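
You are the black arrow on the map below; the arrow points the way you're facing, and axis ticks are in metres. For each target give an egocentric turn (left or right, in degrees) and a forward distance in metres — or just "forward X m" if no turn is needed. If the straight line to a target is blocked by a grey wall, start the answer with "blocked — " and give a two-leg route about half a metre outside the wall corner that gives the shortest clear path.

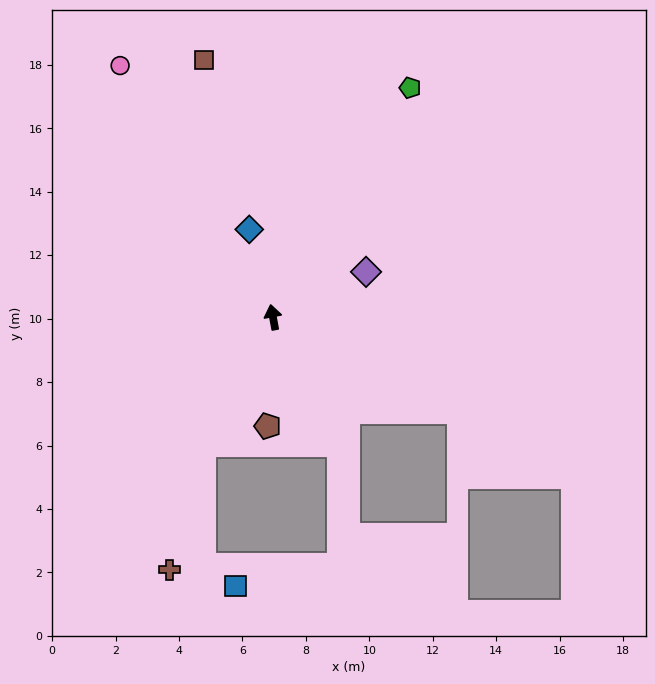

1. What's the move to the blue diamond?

turn left 5°, forward 2.9 m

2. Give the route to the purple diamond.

turn right 75°, forward 3.3 m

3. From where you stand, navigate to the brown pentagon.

turn left 167°, forward 3.4 m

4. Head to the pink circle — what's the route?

turn left 21°, forward 9.3 m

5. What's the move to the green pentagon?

turn right 41°, forward 8.4 m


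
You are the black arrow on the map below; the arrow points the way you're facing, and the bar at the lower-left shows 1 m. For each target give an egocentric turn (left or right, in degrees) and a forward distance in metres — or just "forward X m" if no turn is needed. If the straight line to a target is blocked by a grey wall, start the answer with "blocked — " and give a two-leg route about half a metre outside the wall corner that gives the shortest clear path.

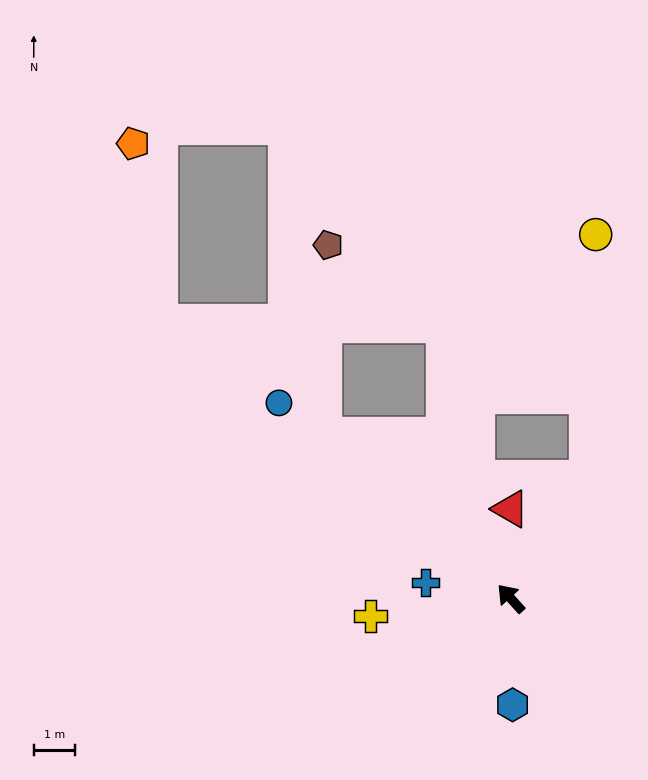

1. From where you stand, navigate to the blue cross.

turn left 37°, forward 2.1 m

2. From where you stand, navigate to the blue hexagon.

turn left 139°, forward 2.6 m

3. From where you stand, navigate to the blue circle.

turn left 8°, forward 7.3 m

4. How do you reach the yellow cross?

turn left 55°, forward 3.4 m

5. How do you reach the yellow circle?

blocked — turn right 74°, forward 3.4 m, then turn left 30°, forward 5.9 m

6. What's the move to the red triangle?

turn right 42°, forward 2.2 m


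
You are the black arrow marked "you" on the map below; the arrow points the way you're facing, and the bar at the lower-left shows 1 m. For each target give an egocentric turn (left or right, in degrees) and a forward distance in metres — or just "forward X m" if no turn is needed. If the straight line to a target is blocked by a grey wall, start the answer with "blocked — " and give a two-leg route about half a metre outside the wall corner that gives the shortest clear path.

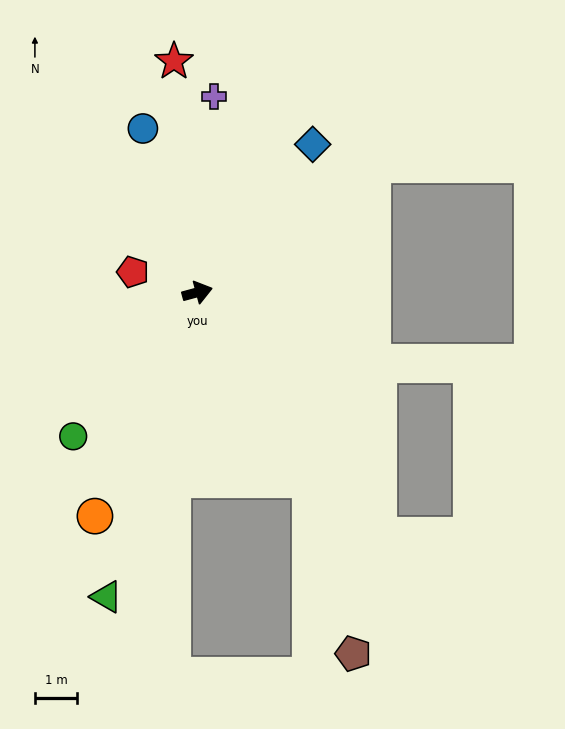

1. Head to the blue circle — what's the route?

turn left 93°, forward 4.1 m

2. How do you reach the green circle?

turn right 146°, forward 4.5 m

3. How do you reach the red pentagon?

turn left 147°, forward 1.6 m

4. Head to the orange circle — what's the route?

turn right 130°, forward 5.8 m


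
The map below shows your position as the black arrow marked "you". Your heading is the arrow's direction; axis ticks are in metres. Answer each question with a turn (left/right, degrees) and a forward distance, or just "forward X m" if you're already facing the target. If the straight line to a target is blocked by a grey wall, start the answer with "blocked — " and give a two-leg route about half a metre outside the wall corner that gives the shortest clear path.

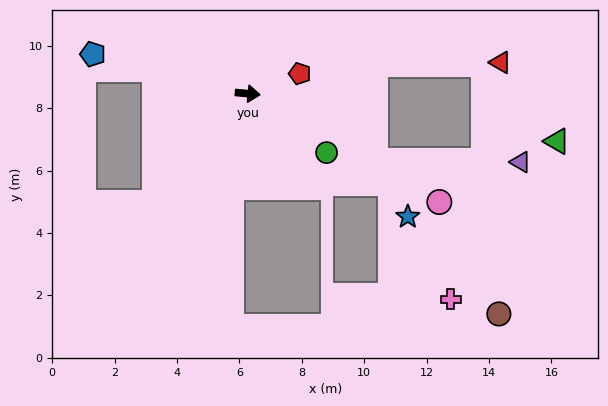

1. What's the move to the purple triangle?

blocked — turn right 22°, forward 4.6 m, then turn left 27°, forward 4.7 m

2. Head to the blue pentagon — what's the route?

turn left 171°, forward 5.1 m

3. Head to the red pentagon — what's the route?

turn left 26°, forward 1.8 m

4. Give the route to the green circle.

turn right 31°, forward 3.2 m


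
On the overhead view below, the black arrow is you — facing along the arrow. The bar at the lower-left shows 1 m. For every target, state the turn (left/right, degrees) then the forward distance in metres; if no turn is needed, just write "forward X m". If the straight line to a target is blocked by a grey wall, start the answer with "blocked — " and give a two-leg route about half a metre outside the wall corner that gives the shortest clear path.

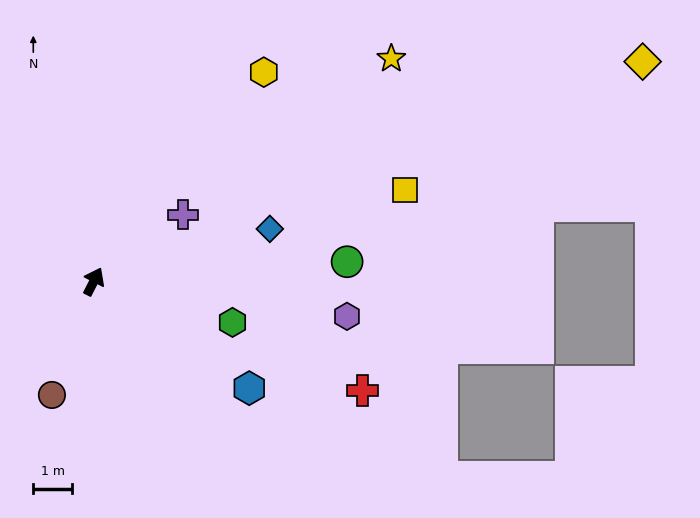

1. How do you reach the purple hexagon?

turn right 71°, forward 6.6 m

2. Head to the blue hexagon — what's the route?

turn right 97°, forward 4.8 m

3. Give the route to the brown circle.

turn right 173°, forward 3.1 m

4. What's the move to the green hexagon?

turn right 79°, forward 3.7 m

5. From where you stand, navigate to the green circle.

turn right 59°, forward 6.5 m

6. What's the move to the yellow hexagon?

turn right 12°, forward 6.9 m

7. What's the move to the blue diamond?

turn right 46°, forward 4.7 m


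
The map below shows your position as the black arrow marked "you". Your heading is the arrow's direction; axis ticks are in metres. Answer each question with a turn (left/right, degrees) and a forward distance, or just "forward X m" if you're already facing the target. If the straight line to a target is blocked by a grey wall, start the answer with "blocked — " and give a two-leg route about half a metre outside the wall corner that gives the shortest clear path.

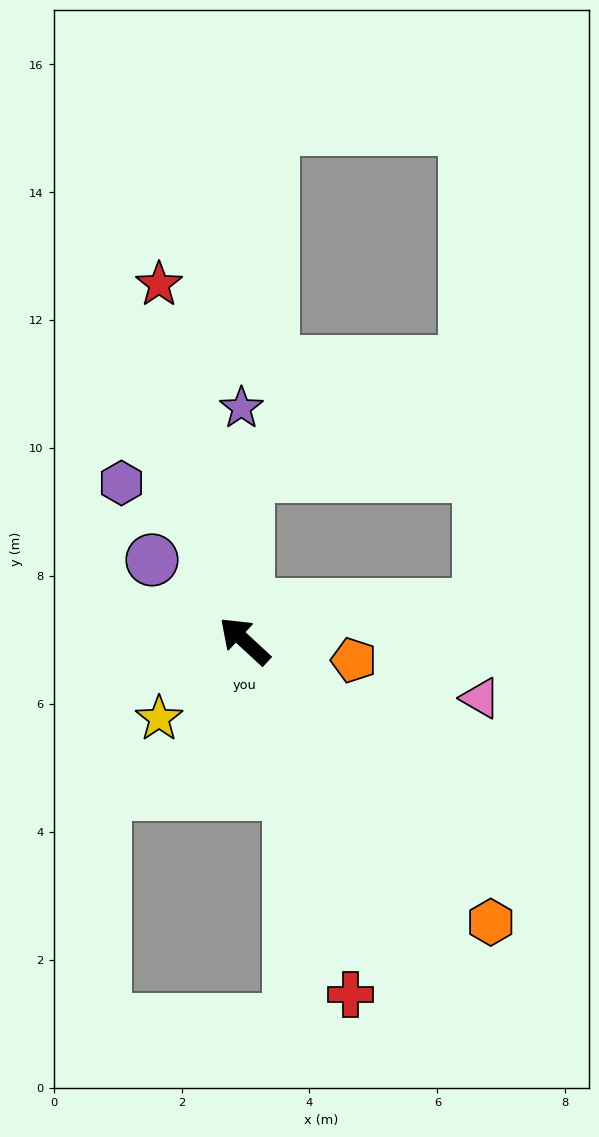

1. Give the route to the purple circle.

forward 1.9 m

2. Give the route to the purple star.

turn right 46°, forward 3.6 m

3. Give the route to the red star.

turn right 34°, forward 5.7 m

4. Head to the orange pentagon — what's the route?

turn right 147°, forward 1.7 m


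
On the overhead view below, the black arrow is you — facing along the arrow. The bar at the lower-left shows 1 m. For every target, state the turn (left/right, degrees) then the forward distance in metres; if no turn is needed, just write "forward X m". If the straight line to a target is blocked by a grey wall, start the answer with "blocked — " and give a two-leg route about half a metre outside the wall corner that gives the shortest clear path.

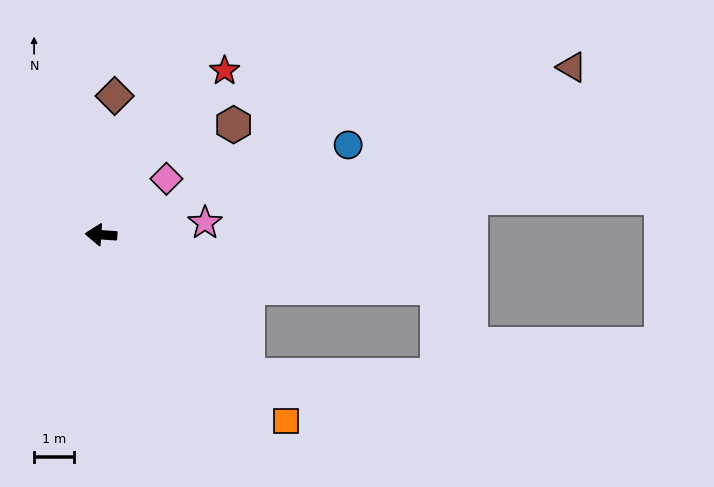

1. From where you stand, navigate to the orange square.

turn left 139°, forward 6.6 m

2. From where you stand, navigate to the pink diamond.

turn right 136°, forward 2.2 m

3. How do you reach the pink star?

turn right 170°, forward 2.6 m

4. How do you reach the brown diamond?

turn right 92°, forward 3.5 m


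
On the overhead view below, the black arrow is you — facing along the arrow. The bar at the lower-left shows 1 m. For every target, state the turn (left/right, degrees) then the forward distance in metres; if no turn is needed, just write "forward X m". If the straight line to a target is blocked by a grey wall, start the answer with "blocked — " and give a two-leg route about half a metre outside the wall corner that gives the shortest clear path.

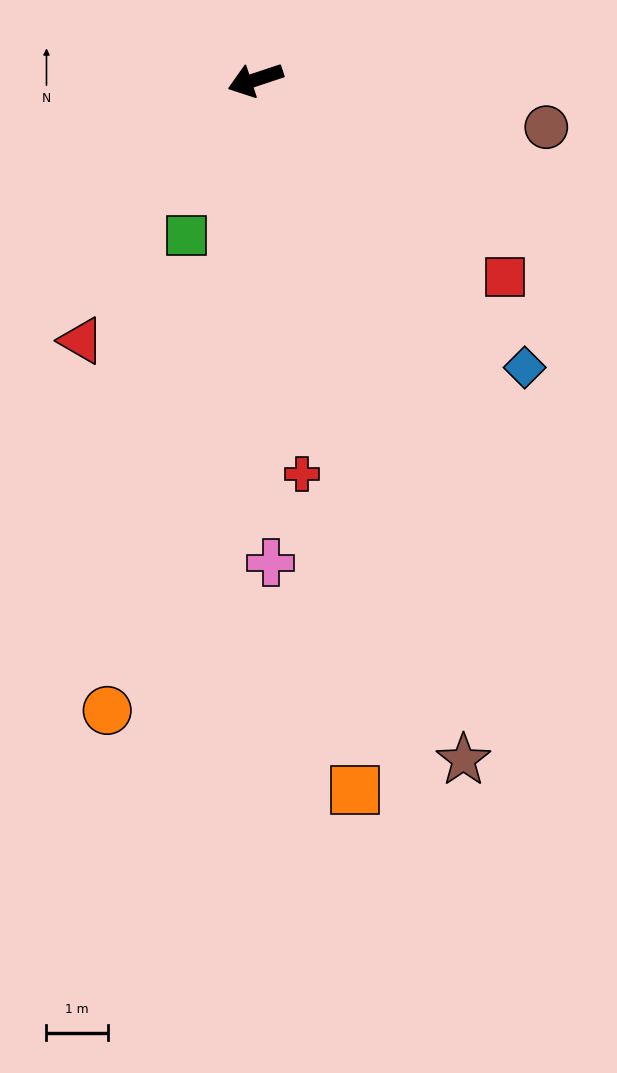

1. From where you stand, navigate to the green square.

turn left 48°, forward 2.8 m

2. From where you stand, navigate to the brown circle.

turn left 152°, forward 4.8 m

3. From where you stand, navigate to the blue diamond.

turn left 115°, forward 6.4 m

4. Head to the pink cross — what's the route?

turn left 73°, forward 7.9 m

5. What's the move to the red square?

turn left 123°, forward 5.2 m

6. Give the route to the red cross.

turn left 78°, forward 6.5 m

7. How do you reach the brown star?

turn left 89°, forward 11.6 m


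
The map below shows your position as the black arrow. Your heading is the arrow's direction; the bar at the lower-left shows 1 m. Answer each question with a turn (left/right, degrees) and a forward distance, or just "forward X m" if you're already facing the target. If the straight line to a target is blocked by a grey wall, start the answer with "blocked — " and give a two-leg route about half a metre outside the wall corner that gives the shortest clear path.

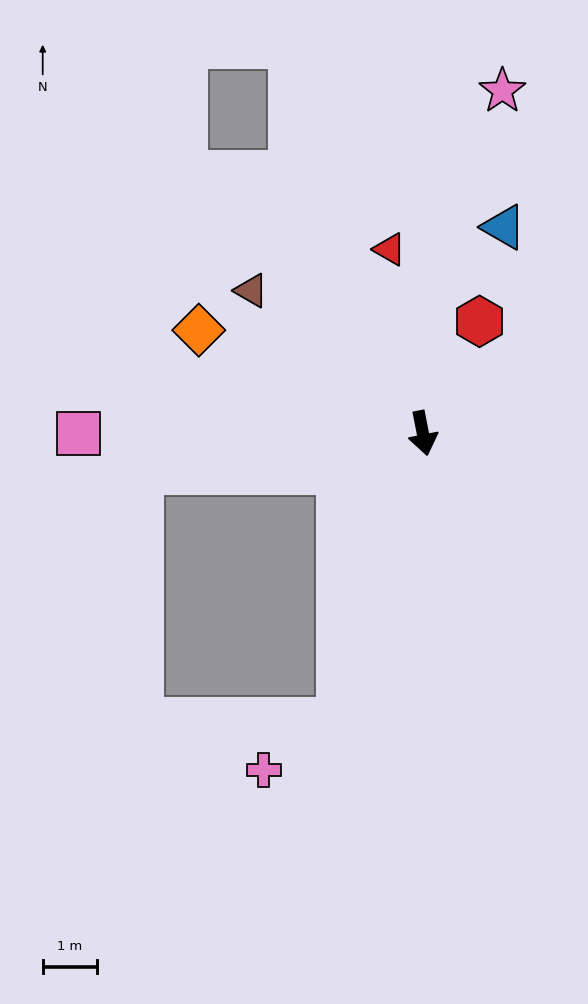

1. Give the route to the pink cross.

blocked — turn right 27°, forward 5.5 m, then turn right 41°, forward 1.7 m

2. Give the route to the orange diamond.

turn right 126°, forward 4.6 m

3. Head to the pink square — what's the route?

turn right 101°, forward 6.4 m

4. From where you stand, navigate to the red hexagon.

turn left 142°, forward 2.3 m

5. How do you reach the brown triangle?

turn right 141°, forward 4.1 m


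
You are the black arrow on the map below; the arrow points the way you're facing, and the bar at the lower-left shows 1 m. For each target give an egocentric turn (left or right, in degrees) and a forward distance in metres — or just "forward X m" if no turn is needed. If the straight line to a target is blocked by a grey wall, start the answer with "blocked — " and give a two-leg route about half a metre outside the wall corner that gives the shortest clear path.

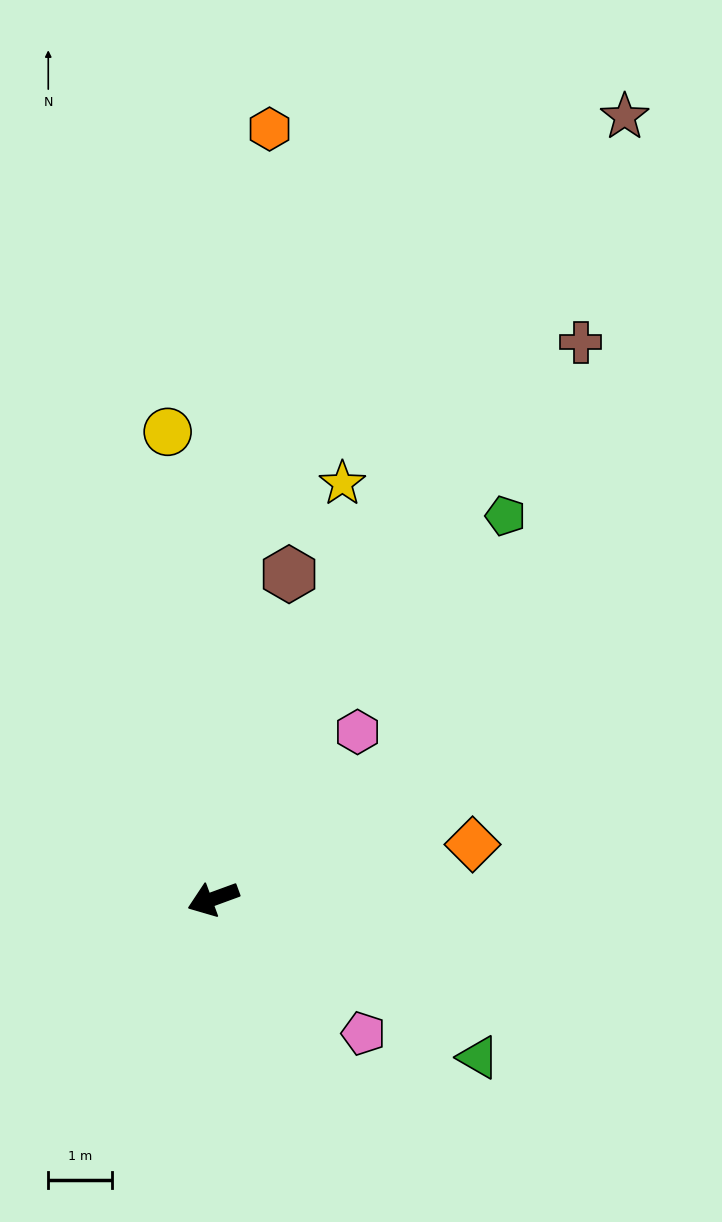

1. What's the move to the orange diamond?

turn left 172°, forward 4.2 m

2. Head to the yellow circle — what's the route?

turn right 105°, forward 7.4 m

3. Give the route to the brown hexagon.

turn right 123°, forward 5.2 m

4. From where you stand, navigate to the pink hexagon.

turn right 151°, forward 3.5 m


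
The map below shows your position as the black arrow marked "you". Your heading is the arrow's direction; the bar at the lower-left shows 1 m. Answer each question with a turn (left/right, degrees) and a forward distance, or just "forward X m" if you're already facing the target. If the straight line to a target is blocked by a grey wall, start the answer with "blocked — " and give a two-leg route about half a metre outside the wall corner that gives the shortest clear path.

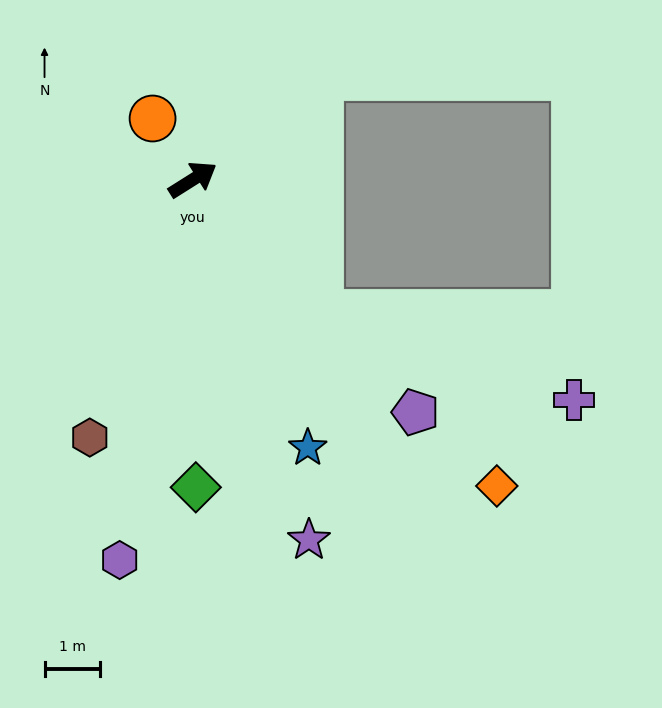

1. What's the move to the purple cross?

blocked — turn right 79°, forward 3.3 m, then turn left 28°, forward 4.8 m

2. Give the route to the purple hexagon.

turn right 133°, forward 7.0 m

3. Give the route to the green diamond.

turn right 122°, forward 5.5 m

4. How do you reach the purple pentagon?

turn right 78°, forward 5.8 m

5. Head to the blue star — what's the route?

turn right 99°, forward 5.2 m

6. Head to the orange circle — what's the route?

turn left 91°, forward 1.3 m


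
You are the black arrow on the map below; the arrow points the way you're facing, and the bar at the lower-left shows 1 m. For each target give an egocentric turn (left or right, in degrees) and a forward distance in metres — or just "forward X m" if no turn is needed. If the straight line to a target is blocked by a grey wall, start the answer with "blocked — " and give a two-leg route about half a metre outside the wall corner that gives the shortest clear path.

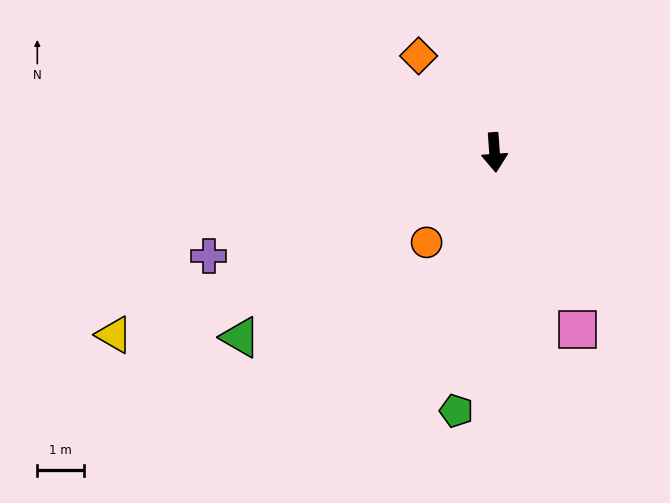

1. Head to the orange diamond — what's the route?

turn right 146°, forward 2.6 m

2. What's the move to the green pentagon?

turn right 12°, forward 5.6 m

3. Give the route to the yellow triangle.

turn right 68°, forward 9.1 m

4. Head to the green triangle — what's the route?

turn right 58°, forward 6.8 m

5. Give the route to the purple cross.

turn right 74°, forward 6.5 m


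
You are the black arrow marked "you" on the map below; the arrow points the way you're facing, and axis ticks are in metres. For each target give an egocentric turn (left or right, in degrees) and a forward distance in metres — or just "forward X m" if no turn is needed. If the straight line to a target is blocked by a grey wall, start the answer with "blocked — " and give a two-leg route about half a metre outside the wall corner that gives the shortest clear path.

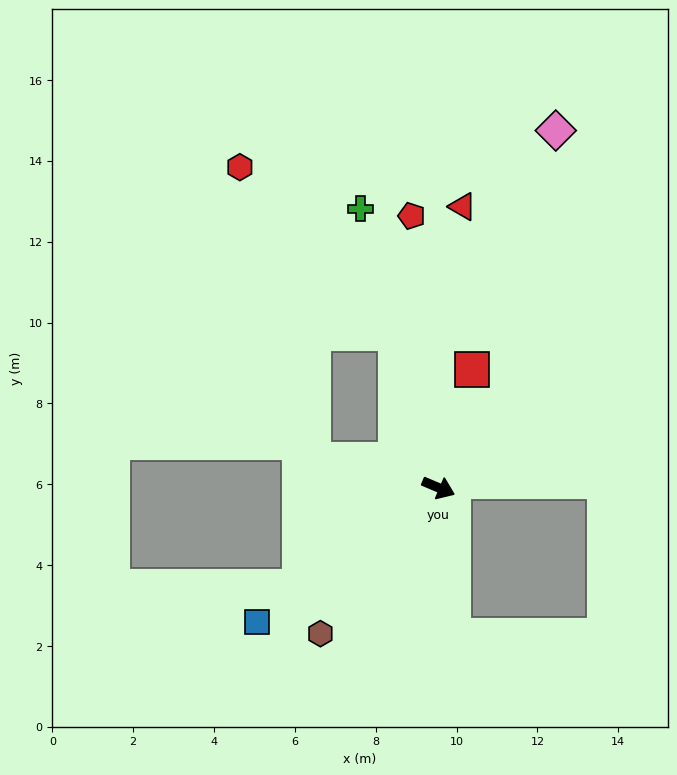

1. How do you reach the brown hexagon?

turn right 106°, forward 4.6 m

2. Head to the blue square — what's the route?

turn right 121°, forward 5.6 m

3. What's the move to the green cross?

turn left 129°, forward 7.2 m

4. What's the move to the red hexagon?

blocked — turn left 129°, forward 3.9 m, then turn left 27°, forward 5.6 m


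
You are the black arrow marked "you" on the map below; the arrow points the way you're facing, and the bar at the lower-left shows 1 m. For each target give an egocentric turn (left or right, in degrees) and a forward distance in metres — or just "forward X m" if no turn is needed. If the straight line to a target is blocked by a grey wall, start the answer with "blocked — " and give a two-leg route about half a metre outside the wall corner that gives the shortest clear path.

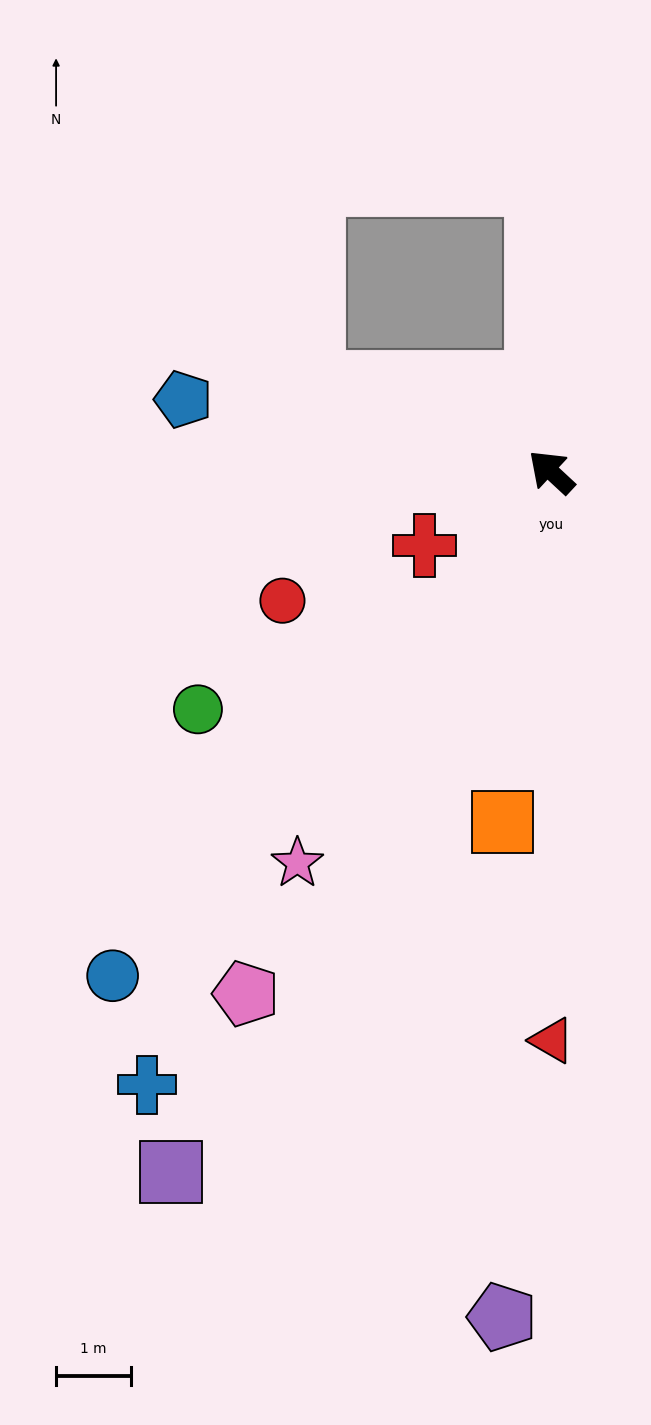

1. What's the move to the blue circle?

turn left 92°, forward 8.9 m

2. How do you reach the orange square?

turn left 125°, forward 4.7 m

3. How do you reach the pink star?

turn left 100°, forward 6.2 m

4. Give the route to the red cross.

turn left 73°, forward 2.0 m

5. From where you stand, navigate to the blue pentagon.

turn left 32°, forward 5.0 m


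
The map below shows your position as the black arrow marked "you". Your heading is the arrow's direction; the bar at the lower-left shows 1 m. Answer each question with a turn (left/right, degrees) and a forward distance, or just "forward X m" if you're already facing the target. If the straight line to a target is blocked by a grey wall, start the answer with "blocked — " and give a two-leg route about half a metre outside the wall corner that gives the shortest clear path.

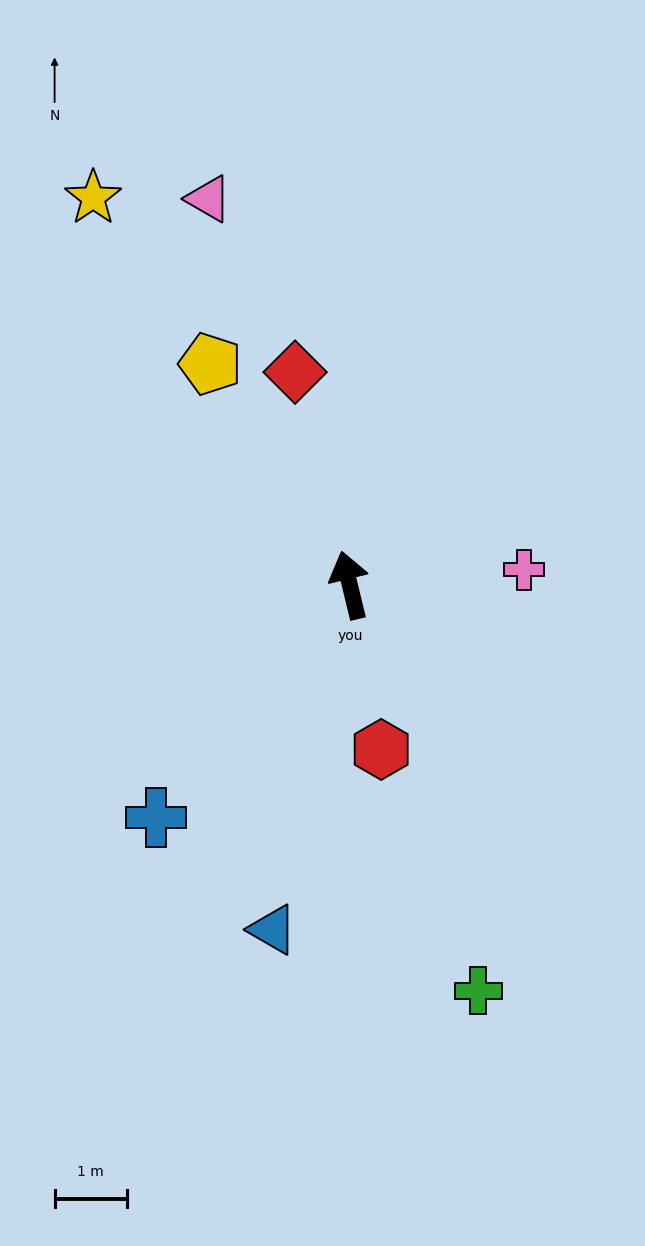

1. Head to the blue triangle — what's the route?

turn left 154°, forward 4.9 m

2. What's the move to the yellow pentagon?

turn left 19°, forward 3.6 m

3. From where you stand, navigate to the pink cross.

turn right 99°, forward 2.4 m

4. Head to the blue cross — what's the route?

turn left 127°, forward 4.2 m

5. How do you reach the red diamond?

forward 3.0 m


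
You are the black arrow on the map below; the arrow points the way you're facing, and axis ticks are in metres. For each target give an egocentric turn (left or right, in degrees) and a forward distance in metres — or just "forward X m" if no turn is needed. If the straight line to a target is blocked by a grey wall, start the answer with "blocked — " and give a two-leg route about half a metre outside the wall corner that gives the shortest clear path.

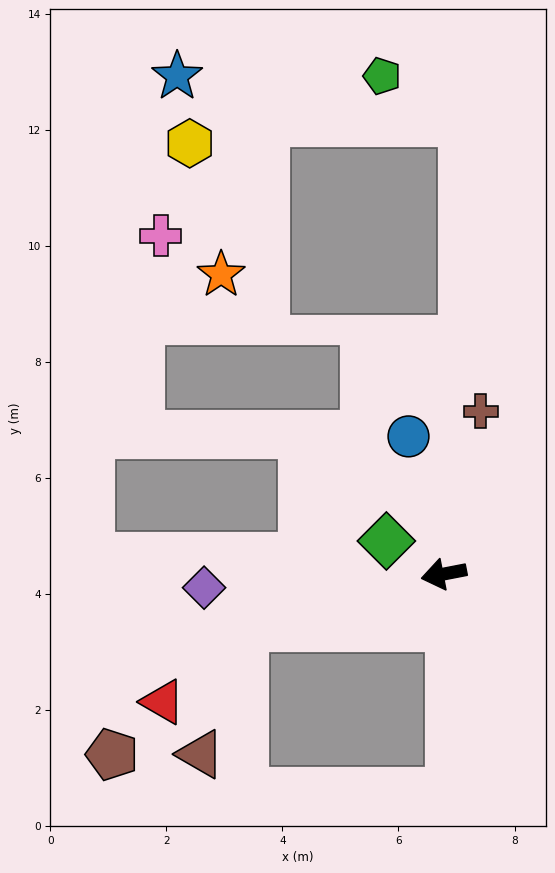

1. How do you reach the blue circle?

turn right 87°, forward 2.4 m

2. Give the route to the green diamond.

turn right 41°, forward 1.1 m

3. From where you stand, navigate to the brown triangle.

blocked — turn left 4°, forward 3.6 m, then turn left 56°, forward 2.3 m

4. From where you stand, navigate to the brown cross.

turn right 114°, forward 2.9 m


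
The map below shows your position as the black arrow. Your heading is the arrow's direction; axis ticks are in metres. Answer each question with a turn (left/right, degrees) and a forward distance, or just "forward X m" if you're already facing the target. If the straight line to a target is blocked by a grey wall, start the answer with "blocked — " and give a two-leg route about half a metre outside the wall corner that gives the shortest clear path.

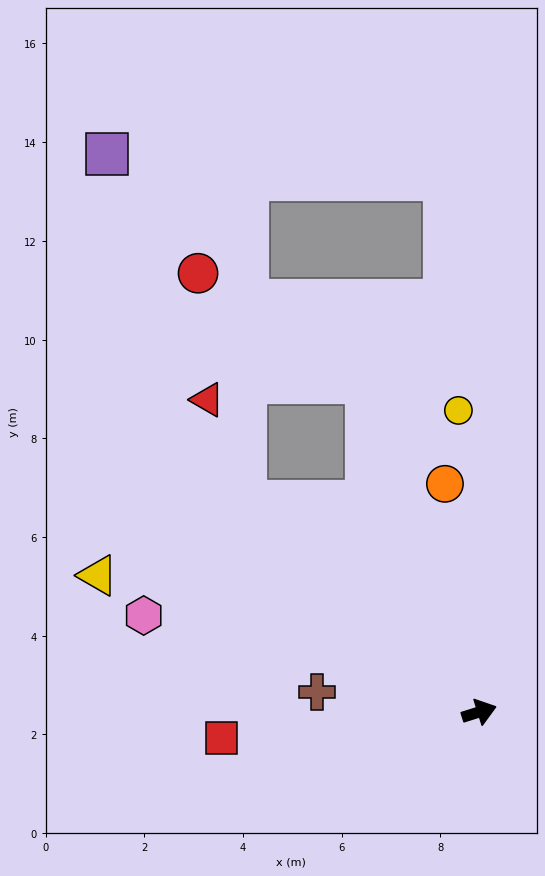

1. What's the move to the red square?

turn left 168°, forward 5.2 m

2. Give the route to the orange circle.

turn left 81°, forward 4.7 m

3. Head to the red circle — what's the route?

blocked — turn left 91°, forward 7.1 m, then turn left 38°, forward 4.1 m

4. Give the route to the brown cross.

turn left 155°, forward 3.3 m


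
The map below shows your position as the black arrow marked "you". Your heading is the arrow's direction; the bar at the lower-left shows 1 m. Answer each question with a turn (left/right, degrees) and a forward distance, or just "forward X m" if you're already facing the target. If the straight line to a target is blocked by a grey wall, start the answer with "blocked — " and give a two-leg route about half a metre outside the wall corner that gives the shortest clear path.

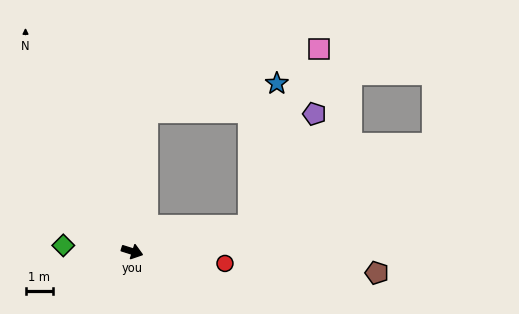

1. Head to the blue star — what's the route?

blocked — turn left 30°, forward 4.4 m, then turn left 67°, forward 5.4 m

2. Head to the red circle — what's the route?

turn left 10°, forward 3.5 m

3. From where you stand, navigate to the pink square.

blocked — turn left 30°, forward 4.4 m, then turn left 56°, forward 7.1 m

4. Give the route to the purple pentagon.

blocked — turn left 30°, forward 4.4 m, then turn left 47°, forward 4.8 m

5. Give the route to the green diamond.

turn right 167°, forward 2.5 m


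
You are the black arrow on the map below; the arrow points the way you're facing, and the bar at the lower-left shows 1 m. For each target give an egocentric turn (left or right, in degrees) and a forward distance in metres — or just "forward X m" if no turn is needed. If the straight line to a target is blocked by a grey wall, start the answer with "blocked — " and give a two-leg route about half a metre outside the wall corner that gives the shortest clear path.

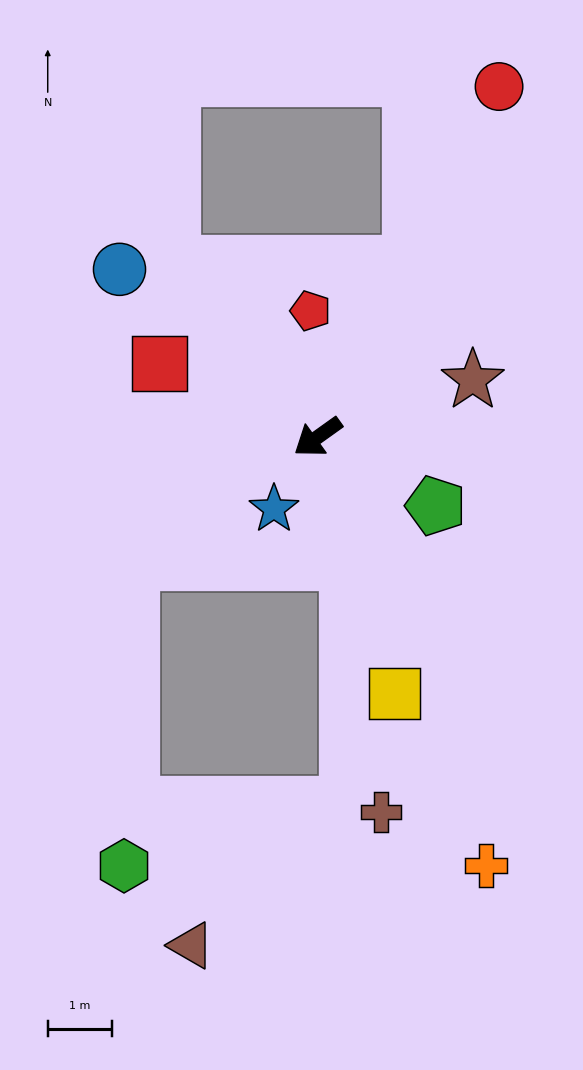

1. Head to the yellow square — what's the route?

turn left 71°, forward 4.1 m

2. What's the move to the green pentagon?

turn left 114°, forward 2.1 m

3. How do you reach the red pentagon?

turn right 122°, forward 2.0 m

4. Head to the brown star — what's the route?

turn left 165°, forward 2.6 m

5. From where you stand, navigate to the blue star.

turn left 23°, forward 1.3 m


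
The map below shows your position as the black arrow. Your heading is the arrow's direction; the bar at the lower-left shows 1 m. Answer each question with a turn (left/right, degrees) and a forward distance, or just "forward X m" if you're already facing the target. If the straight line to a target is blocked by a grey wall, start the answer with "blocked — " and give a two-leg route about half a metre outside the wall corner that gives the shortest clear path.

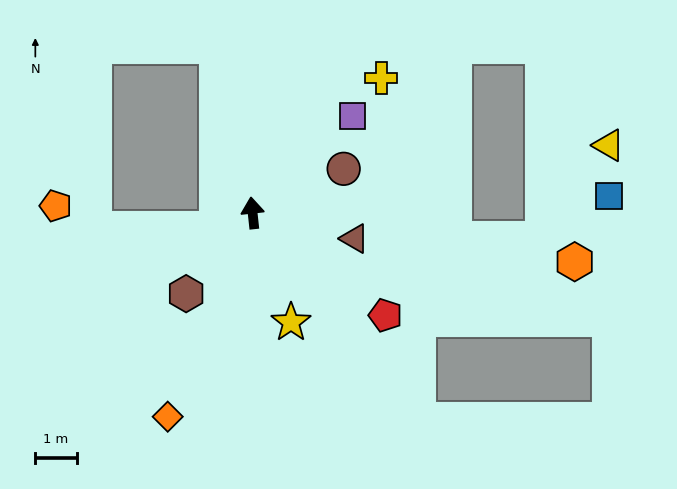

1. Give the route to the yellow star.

turn right 167°, forward 2.8 m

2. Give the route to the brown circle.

turn right 70°, forward 2.4 m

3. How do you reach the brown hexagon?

turn left 134°, forward 2.5 m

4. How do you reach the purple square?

turn right 52°, forward 3.3 m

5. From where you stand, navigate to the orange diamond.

turn left 151°, forward 5.3 m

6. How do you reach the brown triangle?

turn right 110°, forward 2.5 m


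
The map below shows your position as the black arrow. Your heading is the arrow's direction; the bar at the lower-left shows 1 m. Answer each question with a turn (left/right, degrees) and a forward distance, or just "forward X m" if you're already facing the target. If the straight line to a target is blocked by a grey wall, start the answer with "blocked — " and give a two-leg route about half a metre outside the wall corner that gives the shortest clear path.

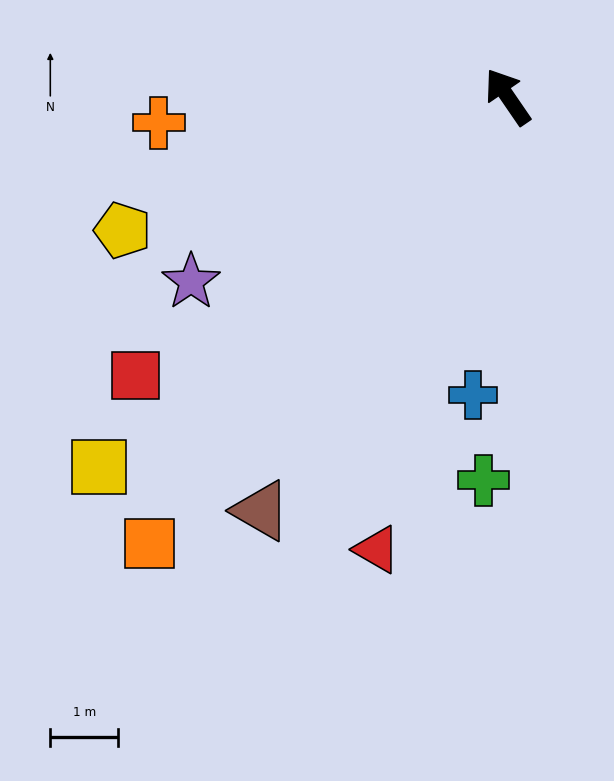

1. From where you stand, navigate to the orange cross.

turn left 60°, forward 5.2 m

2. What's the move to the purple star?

turn left 86°, forward 5.4 m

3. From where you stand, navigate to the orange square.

turn left 107°, forward 8.4 m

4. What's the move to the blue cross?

turn left 139°, forward 4.4 m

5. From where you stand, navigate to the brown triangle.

turn left 115°, forward 7.1 m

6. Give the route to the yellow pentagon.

turn left 75°, forward 6.0 m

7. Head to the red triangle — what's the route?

turn left 129°, forward 6.9 m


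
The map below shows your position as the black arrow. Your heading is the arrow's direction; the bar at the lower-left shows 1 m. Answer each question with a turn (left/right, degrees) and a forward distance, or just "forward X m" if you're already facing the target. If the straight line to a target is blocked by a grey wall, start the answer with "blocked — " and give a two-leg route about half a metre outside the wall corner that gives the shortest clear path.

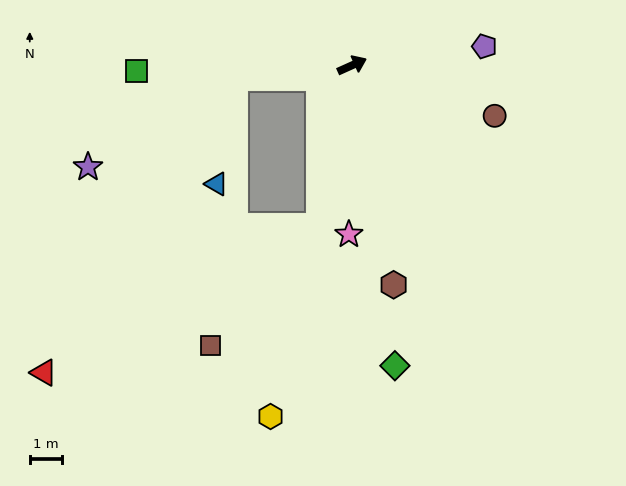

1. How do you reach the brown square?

blocked — turn right 126°, forward 5.2 m, then turn right 31°, forward 5.1 m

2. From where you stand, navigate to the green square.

turn left 157°, forward 6.8 m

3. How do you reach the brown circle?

turn right 44°, forward 4.7 m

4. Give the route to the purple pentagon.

turn right 16°, forward 4.2 m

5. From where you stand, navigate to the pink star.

turn right 115°, forward 5.3 m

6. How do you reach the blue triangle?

blocked — turn left 162°, forward 3.7 m, then turn left 74°, forward 3.4 m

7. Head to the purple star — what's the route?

blocked — turn left 162°, forward 3.7 m, then turn left 25°, forward 5.4 m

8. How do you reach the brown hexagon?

turn right 103°, forward 7.0 m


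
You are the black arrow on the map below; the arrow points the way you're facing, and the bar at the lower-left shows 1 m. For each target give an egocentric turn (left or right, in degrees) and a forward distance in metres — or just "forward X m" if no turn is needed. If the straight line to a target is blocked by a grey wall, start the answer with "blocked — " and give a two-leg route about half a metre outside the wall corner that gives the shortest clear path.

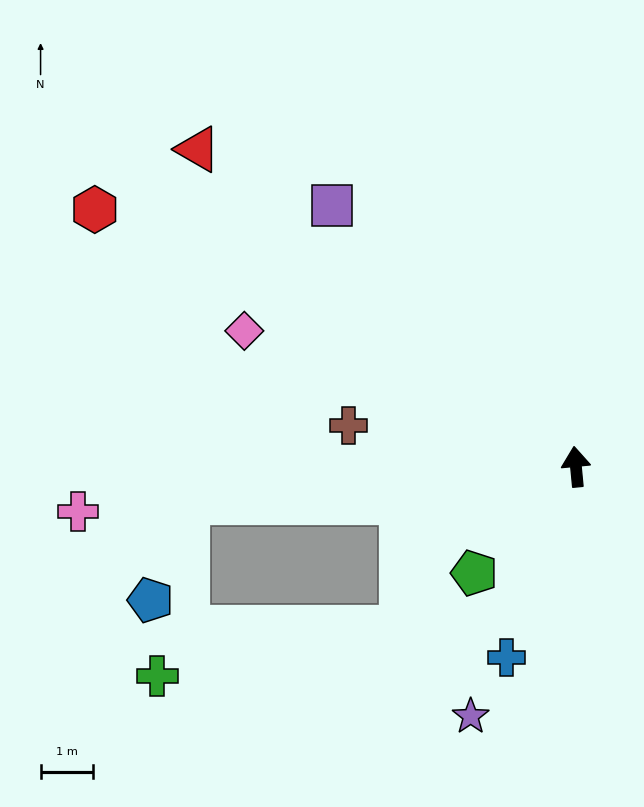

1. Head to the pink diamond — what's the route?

turn left 62°, forward 6.8 m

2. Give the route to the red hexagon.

turn left 56°, forward 10.4 m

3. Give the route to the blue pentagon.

blocked — turn left 90°, forward 7.4 m, then turn left 64°, forward 2.0 m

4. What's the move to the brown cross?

turn left 74°, forward 4.4 m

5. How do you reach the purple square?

turn left 38°, forward 6.8 m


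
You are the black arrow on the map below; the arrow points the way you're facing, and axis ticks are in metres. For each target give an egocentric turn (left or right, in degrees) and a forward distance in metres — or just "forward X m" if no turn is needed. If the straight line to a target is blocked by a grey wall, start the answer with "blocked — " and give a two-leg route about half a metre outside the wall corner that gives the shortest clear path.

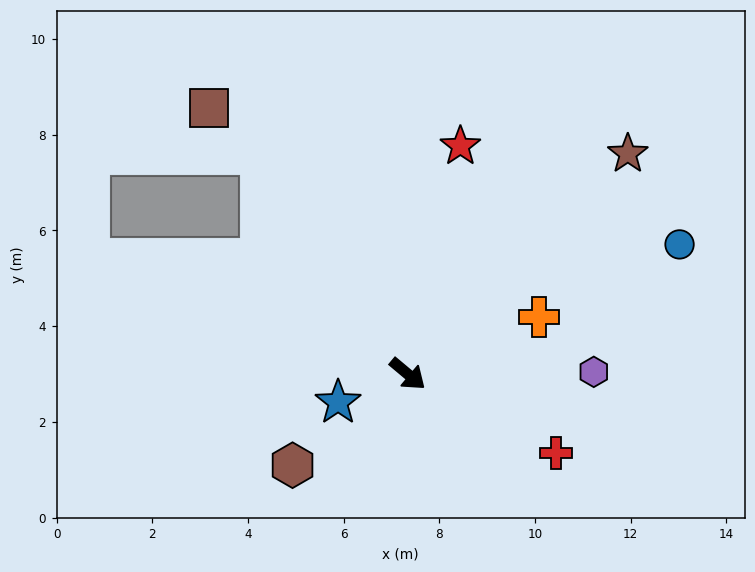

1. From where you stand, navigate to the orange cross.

turn left 63°, forward 3.0 m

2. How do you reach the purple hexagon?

turn left 41°, forward 3.9 m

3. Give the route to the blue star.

turn right 118°, forward 1.6 m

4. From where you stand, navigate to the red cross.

turn left 12°, forward 3.5 m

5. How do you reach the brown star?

turn left 85°, forward 6.5 m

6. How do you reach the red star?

turn left 117°, forward 4.9 m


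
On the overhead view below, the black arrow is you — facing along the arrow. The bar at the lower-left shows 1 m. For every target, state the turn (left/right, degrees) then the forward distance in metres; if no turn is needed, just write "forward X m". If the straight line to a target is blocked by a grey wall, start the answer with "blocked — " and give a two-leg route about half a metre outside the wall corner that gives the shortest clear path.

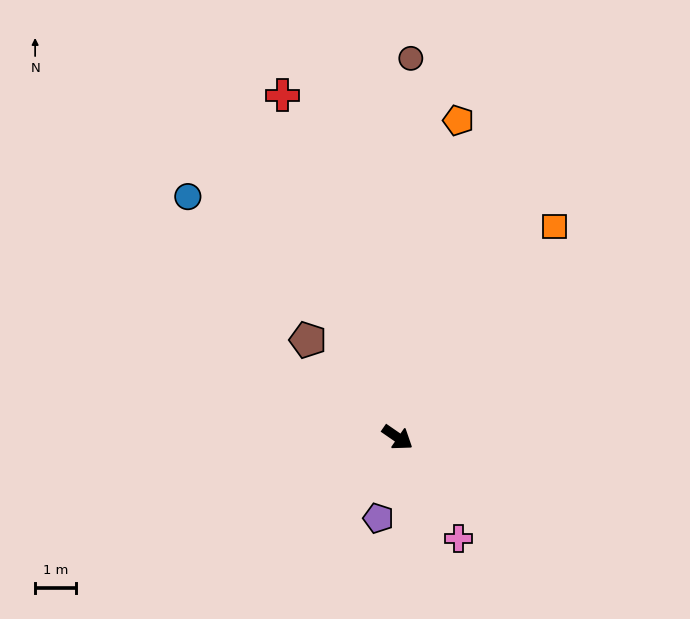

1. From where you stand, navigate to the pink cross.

turn right 24°, forward 2.9 m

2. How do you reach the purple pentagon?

turn right 69°, forward 2.0 m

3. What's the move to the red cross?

turn left 143°, forward 8.8 m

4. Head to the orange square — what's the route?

turn left 88°, forward 6.4 m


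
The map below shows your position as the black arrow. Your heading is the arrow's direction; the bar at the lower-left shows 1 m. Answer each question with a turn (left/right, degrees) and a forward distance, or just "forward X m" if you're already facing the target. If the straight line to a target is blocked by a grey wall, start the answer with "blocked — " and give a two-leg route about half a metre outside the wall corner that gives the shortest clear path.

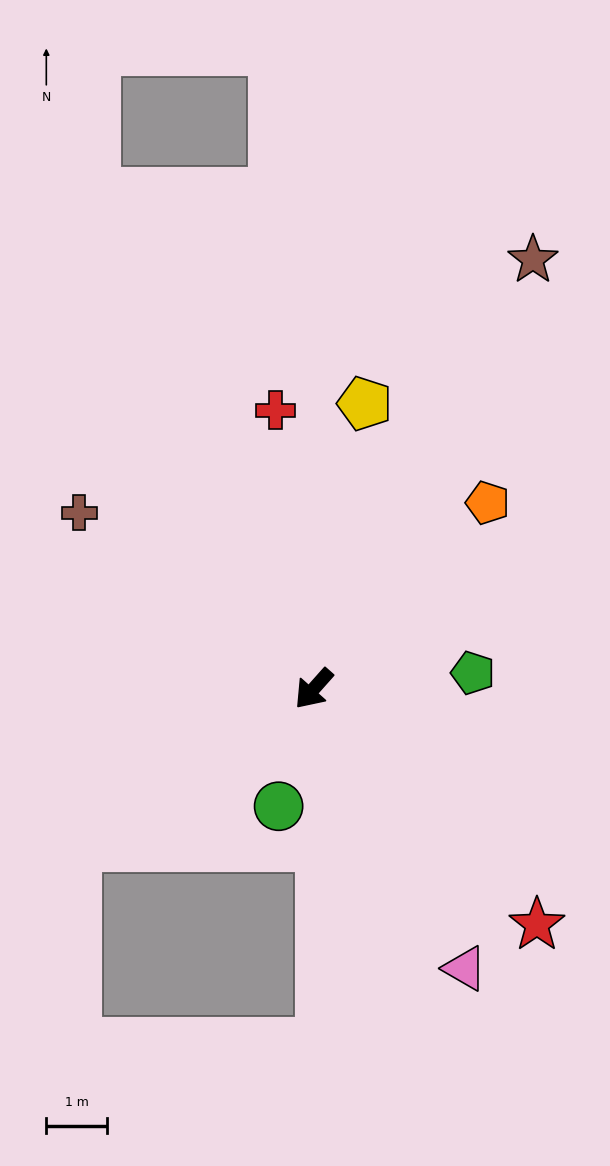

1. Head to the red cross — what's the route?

turn right 131°, forward 4.6 m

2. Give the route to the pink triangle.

turn left 70°, forward 5.2 m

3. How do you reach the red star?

turn left 85°, forward 5.3 m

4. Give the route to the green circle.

turn left 25°, forward 2.0 m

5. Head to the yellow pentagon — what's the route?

turn right 149°, forward 4.8 m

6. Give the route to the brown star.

turn right 165°, forward 7.9 m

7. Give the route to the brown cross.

turn right 85°, forward 4.8 m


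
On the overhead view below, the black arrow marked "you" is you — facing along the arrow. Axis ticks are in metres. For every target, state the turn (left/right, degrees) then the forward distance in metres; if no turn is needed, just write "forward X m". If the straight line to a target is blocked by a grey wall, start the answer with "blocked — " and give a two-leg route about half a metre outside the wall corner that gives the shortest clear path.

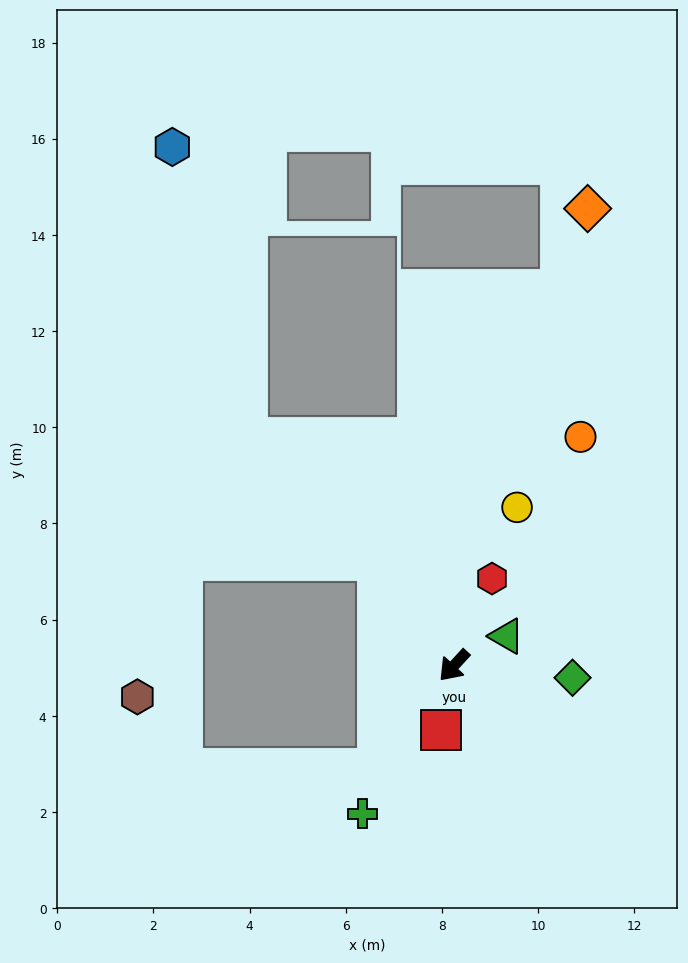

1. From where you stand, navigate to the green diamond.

turn left 127°, forward 2.5 m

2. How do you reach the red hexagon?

turn right 161°, forward 2.0 m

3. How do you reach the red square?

turn left 31°, forward 1.4 m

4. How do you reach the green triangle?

turn left 162°, forward 1.3 m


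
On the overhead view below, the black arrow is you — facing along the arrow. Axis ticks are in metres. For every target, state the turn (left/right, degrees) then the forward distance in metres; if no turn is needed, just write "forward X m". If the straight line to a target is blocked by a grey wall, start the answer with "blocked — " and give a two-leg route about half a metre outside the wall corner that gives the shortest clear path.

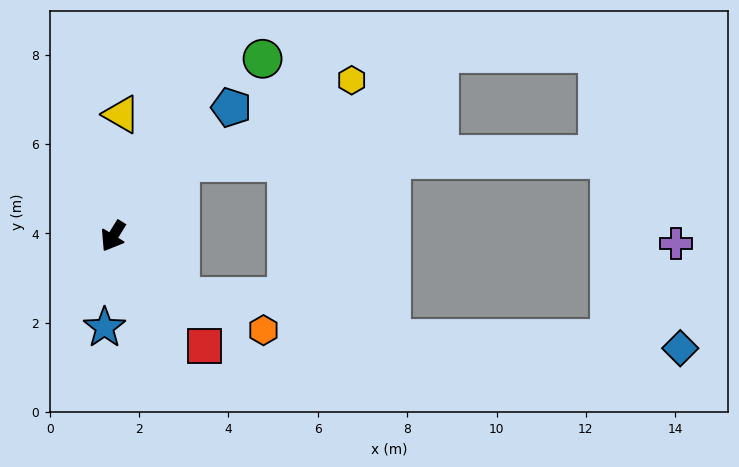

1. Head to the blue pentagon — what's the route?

turn left 169°, forward 3.9 m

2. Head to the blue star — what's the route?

turn left 26°, forward 2.1 m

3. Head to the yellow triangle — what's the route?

turn right 152°, forward 2.7 m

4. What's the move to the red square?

turn left 71°, forward 3.2 m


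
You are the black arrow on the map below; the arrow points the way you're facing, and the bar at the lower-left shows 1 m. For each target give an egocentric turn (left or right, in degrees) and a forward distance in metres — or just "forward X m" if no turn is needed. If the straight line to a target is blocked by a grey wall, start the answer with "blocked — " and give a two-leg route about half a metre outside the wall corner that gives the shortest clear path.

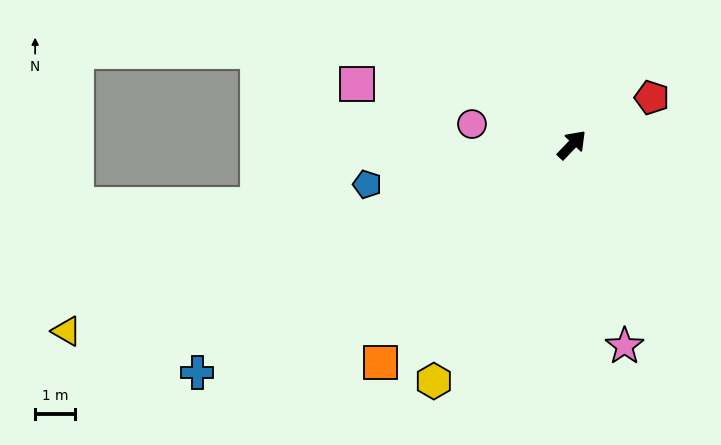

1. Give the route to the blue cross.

turn left 165°, forward 10.9 m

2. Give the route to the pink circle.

turn left 122°, forward 2.5 m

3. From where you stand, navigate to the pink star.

turn right 122°, forward 5.2 m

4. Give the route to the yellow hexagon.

turn right 167°, forward 6.8 m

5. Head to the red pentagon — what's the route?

turn right 16°, forward 2.3 m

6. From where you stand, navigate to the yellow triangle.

turn left 154°, forward 13.4 m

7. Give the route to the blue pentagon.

turn left 145°, forward 5.2 m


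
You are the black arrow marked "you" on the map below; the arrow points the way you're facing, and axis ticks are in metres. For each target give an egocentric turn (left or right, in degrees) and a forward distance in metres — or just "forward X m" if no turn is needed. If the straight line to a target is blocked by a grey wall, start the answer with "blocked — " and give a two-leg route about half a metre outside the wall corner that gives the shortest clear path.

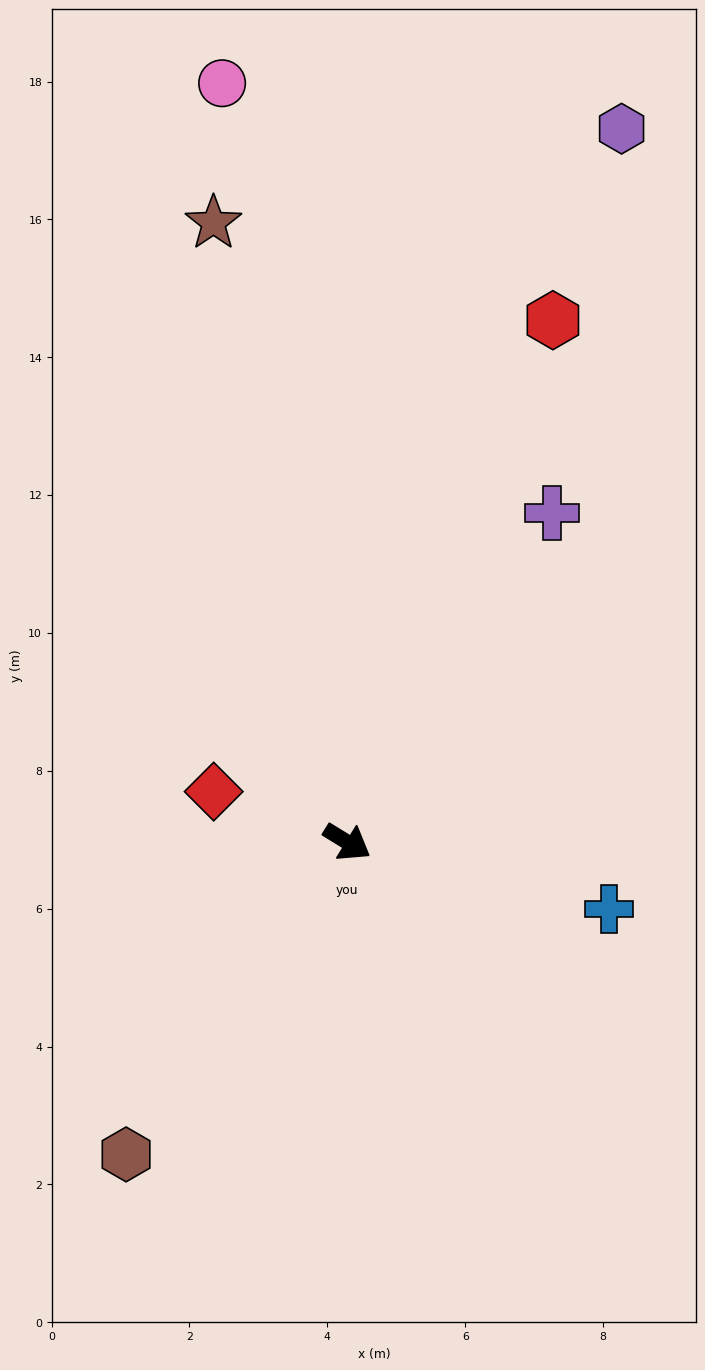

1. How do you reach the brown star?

turn left 134°, forward 9.2 m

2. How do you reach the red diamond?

turn right 169°, forward 2.1 m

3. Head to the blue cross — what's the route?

turn left 17°, forward 3.9 m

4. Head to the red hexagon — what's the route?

turn left 100°, forward 8.1 m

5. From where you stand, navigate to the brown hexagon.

turn right 94°, forward 5.6 m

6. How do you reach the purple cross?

turn left 90°, forward 5.6 m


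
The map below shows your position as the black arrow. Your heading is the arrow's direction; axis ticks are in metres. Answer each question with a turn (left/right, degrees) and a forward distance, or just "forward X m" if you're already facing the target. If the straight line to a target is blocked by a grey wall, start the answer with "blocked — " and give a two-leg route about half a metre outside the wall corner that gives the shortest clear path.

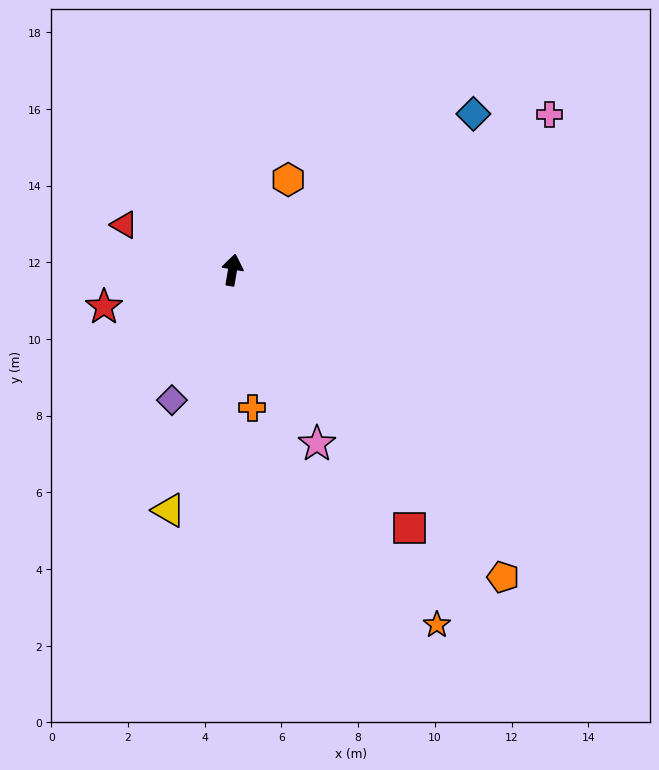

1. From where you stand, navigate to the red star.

turn left 116°, forward 3.5 m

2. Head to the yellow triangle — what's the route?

turn left 175°, forward 6.5 m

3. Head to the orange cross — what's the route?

turn right 162°, forward 3.6 m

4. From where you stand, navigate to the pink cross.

turn right 54°, forward 9.2 m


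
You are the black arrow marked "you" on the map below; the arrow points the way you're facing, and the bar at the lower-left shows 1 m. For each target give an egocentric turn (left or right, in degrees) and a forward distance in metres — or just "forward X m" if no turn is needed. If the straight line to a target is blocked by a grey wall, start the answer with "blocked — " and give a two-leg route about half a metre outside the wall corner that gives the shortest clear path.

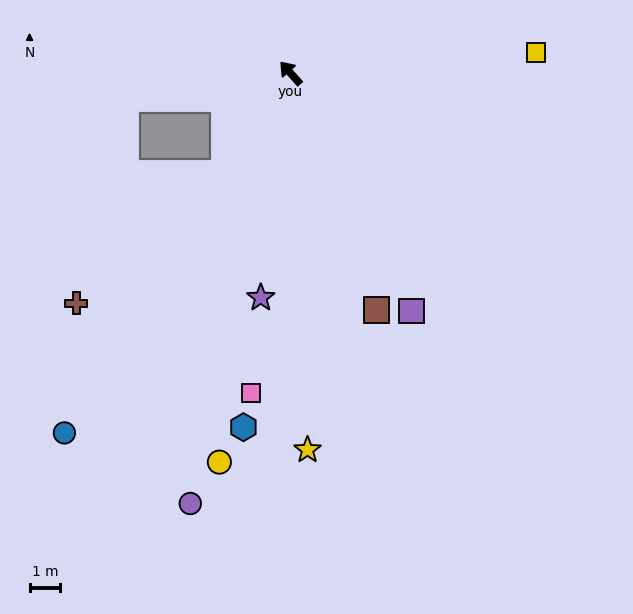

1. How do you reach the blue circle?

turn left 106°, forward 13.8 m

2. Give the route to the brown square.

turn left 158°, forward 8.1 m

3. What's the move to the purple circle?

turn left 125°, forward 14.3 m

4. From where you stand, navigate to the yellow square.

turn right 127°, forward 8.0 m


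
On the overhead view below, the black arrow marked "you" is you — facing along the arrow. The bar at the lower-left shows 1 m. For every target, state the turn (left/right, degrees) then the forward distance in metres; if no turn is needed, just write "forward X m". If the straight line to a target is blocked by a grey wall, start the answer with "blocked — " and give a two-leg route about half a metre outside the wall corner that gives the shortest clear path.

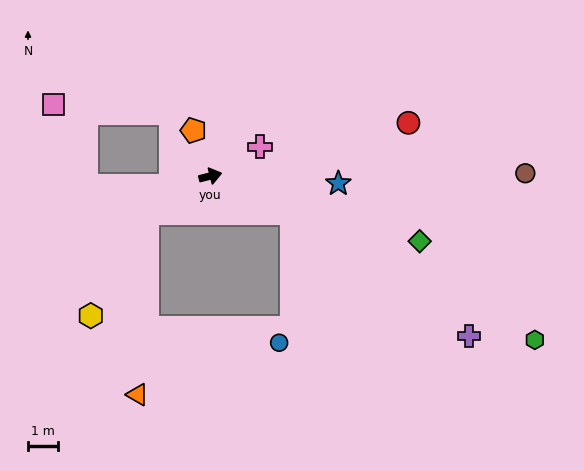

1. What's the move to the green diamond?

turn right 31°, forward 7.3 m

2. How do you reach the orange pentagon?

turn left 96°, forward 1.6 m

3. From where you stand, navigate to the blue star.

turn right 18°, forward 4.2 m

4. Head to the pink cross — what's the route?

turn left 17°, forward 1.9 m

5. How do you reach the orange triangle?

blocked — turn right 164°, forward 2.4 m, then turn left 57°, forward 6.0 m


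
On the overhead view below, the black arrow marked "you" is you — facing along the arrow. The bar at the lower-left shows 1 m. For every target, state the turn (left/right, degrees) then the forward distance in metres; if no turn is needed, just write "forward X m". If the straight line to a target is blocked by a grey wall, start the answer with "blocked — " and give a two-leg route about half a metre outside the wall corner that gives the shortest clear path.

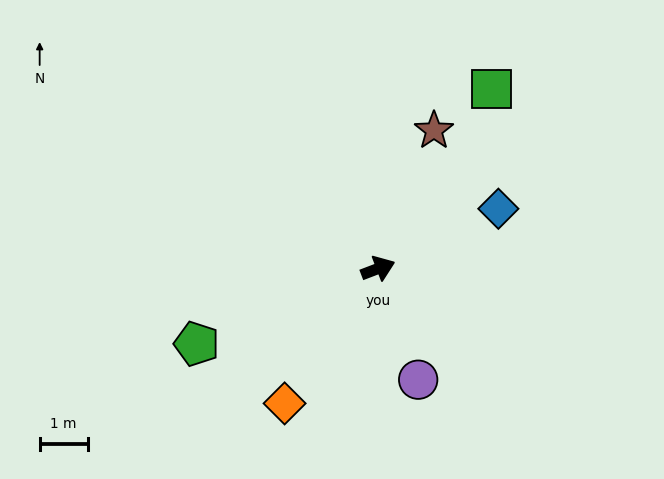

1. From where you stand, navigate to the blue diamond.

turn left 6°, forward 2.8 m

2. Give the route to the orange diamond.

turn right 146°, forward 3.4 m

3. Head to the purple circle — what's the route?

turn right 91°, forward 2.5 m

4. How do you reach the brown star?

turn left 47°, forward 3.1 m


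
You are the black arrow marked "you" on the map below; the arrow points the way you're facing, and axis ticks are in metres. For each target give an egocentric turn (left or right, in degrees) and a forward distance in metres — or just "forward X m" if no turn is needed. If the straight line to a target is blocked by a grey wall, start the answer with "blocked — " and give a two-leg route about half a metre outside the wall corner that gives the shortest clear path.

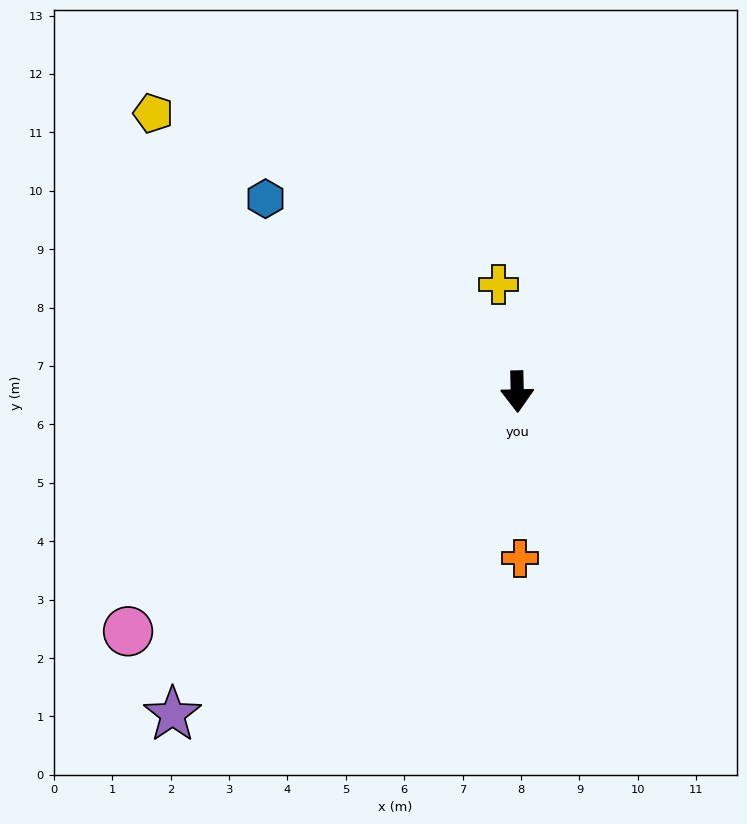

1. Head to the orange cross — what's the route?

forward 2.9 m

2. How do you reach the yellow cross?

turn right 171°, forward 1.9 m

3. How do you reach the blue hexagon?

turn right 129°, forward 5.4 m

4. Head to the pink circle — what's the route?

turn right 60°, forward 7.8 m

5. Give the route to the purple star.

turn right 48°, forward 8.1 m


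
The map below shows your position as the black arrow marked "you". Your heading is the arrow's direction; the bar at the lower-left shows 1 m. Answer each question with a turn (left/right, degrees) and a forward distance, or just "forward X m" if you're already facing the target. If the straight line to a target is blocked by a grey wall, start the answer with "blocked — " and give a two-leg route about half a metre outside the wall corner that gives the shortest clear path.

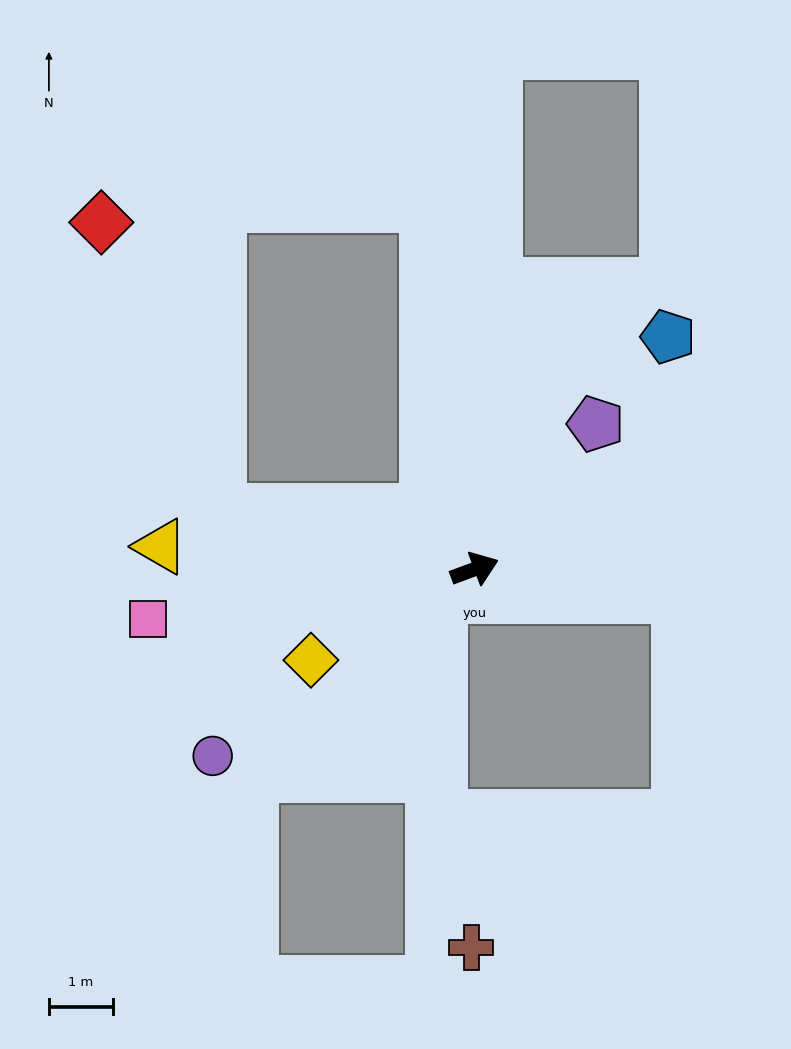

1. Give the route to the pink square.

turn left 168°, forward 5.2 m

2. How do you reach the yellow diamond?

turn right 171°, forward 2.9 m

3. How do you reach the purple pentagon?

turn left 30°, forward 2.9 m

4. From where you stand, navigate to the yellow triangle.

turn left 155°, forward 4.9 m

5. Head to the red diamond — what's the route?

blocked — turn left 147°, forward 4.1 m, then turn right 55°, forward 4.9 m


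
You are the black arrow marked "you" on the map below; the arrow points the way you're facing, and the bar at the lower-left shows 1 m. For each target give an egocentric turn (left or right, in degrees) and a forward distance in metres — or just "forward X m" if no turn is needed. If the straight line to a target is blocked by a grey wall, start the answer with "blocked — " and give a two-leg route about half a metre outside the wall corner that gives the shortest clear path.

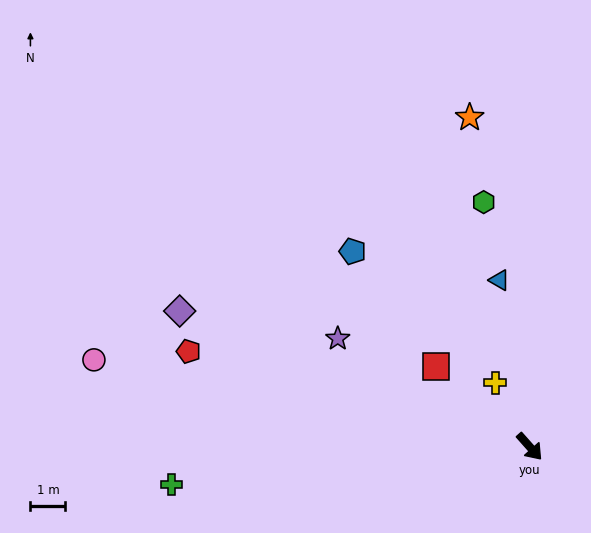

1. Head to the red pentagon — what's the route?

turn right 147°, forward 10.1 m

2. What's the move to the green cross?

turn right 126°, forward 10.3 m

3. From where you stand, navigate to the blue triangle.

turn left 149°, forward 4.8 m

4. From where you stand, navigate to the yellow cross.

turn left 167°, forward 2.1 m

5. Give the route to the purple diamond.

turn right 153°, forward 10.7 m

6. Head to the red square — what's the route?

turn right 172°, forward 3.5 m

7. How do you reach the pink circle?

turn right 143°, forward 12.7 m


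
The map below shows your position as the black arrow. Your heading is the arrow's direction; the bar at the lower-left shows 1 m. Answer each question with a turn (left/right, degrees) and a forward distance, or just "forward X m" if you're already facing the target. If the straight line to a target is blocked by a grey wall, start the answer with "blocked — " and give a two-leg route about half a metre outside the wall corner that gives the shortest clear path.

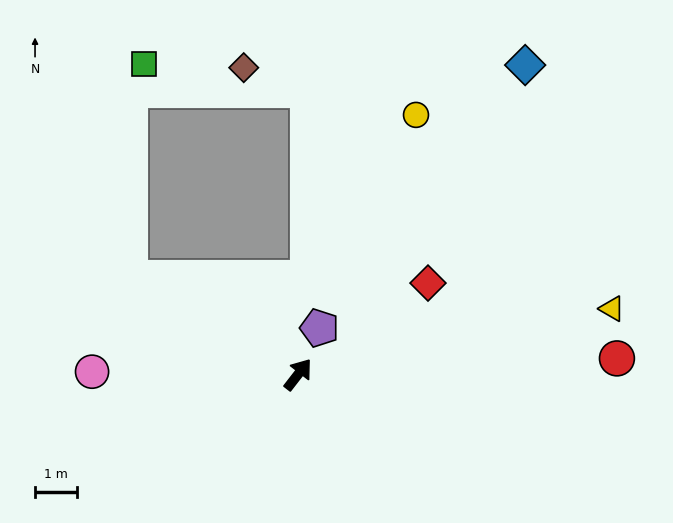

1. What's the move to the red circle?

turn right 49°, forward 7.6 m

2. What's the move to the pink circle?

turn left 127°, forward 4.9 m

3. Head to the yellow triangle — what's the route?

turn right 40°, forward 7.7 m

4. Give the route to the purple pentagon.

turn left 13°, forward 1.2 m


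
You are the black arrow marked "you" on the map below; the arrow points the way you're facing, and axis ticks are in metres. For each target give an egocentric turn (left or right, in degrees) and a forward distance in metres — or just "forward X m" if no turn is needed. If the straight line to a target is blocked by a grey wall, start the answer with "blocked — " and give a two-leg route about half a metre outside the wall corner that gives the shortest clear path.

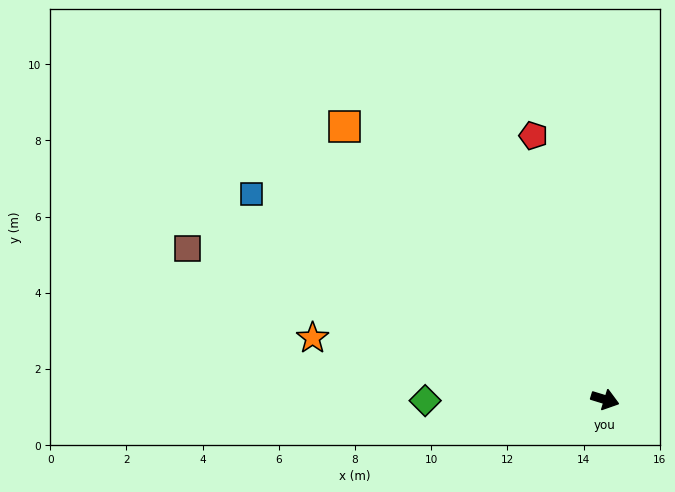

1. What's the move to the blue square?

turn left 167°, forward 10.7 m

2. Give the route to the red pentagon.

turn left 122°, forward 7.2 m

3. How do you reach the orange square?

turn left 151°, forward 9.9 m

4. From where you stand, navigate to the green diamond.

turn right 163°, forward 4.7 m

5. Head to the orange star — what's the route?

turn right 175°, forward 7.8 m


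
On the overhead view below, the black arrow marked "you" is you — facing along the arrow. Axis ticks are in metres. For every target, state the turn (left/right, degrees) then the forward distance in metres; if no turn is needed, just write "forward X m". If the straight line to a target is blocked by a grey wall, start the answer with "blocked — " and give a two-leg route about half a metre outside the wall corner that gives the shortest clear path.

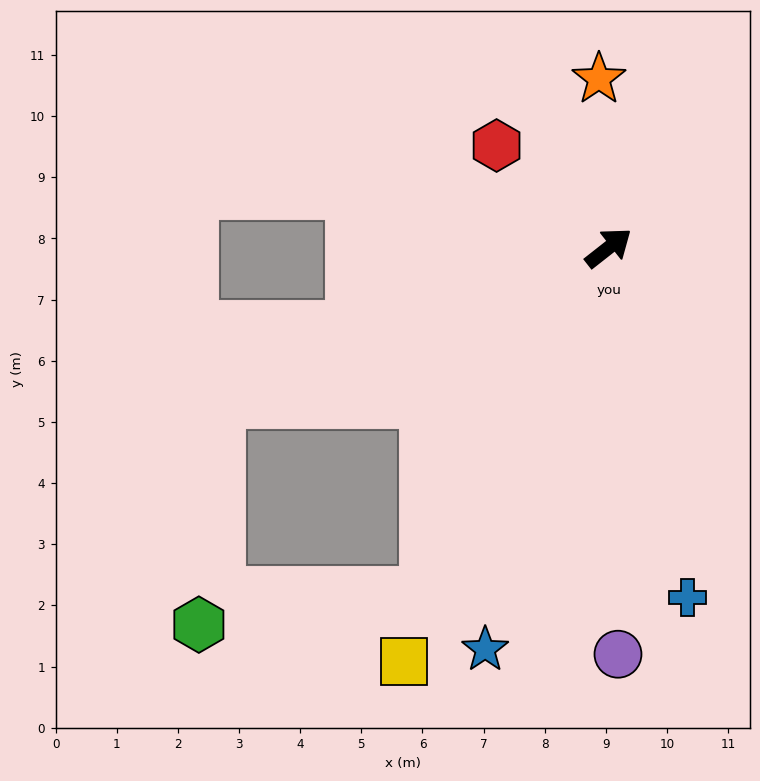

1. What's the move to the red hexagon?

turn left 99°, forward 2.5 m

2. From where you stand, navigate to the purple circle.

turn right 127°, forward 6.6 m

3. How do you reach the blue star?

turn right 145°, forward 6.9 m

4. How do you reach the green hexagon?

blocked — turn right 156°, forward 6.4 m, then turn right 54°, forward 3.7 m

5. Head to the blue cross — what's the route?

turn right 115°, forward 5.9 m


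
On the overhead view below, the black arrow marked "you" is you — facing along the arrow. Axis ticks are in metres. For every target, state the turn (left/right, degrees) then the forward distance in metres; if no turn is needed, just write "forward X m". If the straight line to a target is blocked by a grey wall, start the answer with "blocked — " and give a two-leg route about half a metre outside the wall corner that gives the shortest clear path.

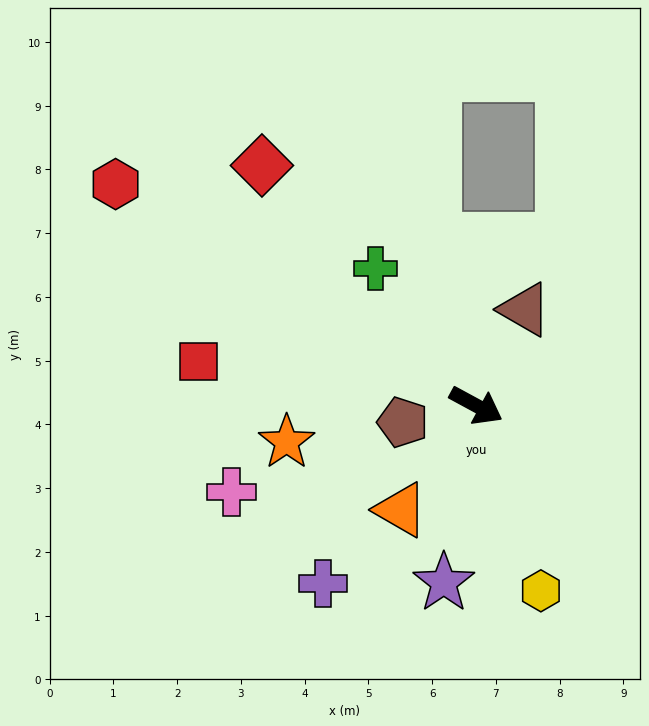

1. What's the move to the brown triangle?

turn left 92°, forward 1.7 m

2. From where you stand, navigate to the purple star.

turn right 72°, forward 2.8 m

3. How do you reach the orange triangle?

turn right 97°, forward 2.0 m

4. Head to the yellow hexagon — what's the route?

turn right 42°, forward 3.1 m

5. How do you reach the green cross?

turn left 155°, forward 2.7 m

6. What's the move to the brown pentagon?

turn right 139°, forward 1.2 m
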